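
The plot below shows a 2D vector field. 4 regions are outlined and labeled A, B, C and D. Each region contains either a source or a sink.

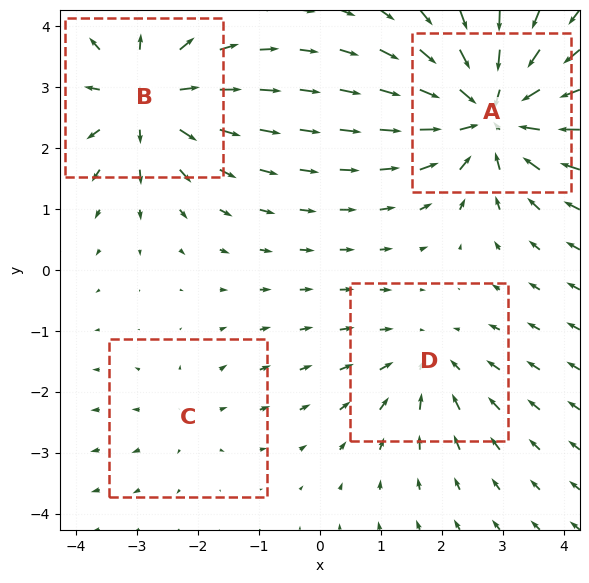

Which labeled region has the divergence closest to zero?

C

Divergence at each region's feature centre — A: about -7, B: about +5, C: about +2, D: about -3. Region C is closest to zero.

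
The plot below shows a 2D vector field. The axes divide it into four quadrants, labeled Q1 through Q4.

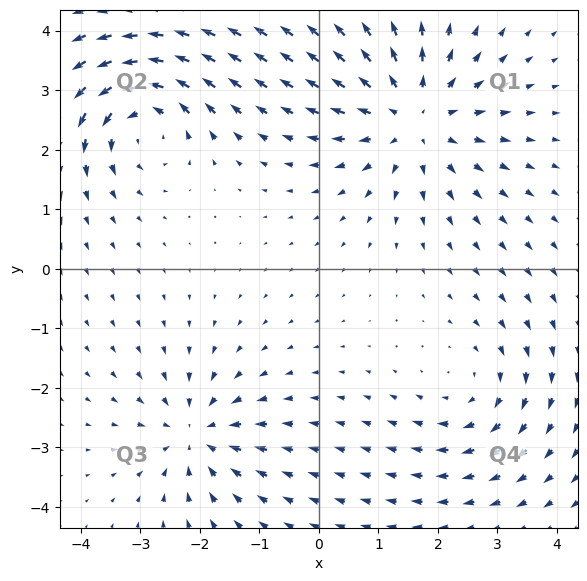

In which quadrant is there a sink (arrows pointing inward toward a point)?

Q3

The sink sits at approximately (-2.1, -2.8), which lies in quadrant Q3. The divergence there is about -4, negative as expected for a sink.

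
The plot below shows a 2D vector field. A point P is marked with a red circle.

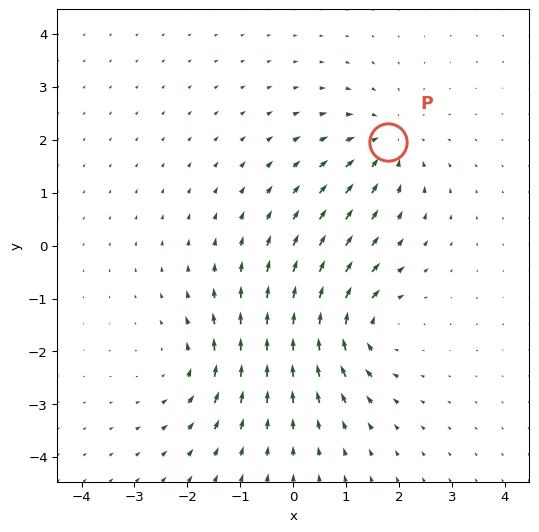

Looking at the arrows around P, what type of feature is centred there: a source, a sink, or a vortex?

At P (1.8, 2.0) the arrows converge inward. Divergence about -4, curl ≈0 — negative divergence with near-zero curl is a sink.

sink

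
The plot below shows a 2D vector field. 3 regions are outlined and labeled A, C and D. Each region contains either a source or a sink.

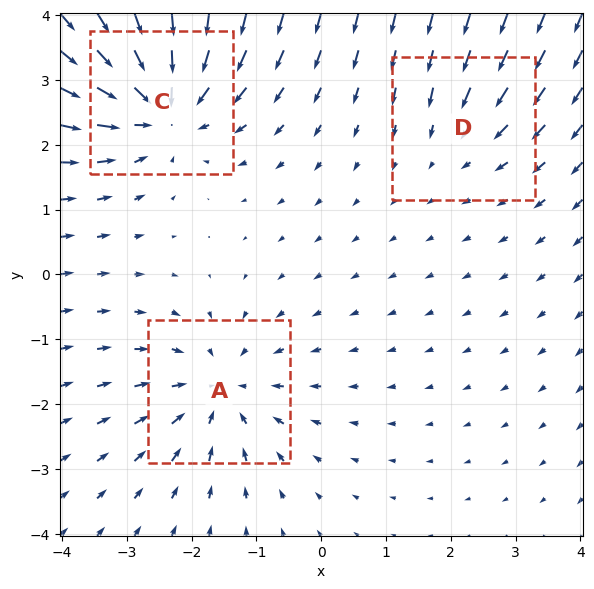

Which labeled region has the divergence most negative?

C

Divergence at each region's feature centre — A: about -3, C: about -5, D: about -2. Region C is most negative.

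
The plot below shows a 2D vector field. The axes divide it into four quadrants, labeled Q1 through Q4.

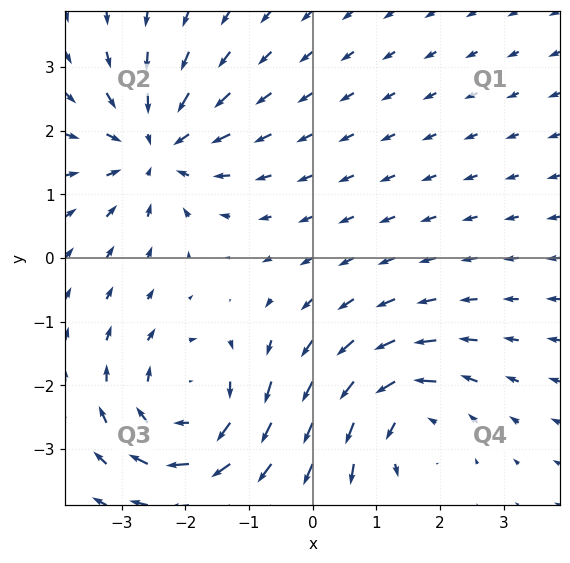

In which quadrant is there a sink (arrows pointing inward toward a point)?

Q2

The sink sits at approximately (-2.5, 1.7), which lies in quadrant Q2. The divergence there is about -4, negative as expected for a sink.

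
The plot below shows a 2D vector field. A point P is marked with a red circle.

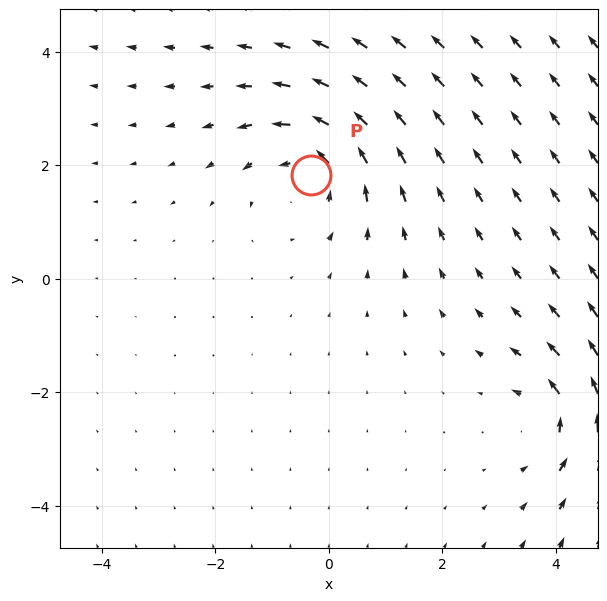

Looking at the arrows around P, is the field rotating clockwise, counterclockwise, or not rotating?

Near P at (-0.3, 1.8) the arrows circulate counterclockwise. The curl (z-component) there is about +4; positive curl means counterclockwise rotation.

counterclockwise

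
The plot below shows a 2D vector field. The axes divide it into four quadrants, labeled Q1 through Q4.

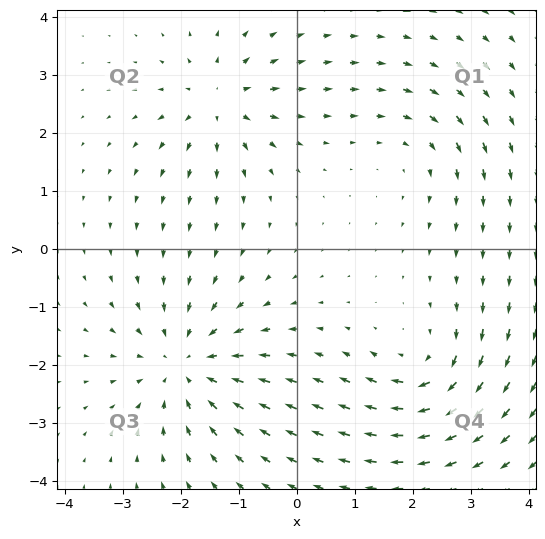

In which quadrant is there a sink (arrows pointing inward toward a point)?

Q3

The sink sits at approximately (-1.9, -2.0), which lies in quadrant Q3. The divergence there is about -4, negative as expected for a sink.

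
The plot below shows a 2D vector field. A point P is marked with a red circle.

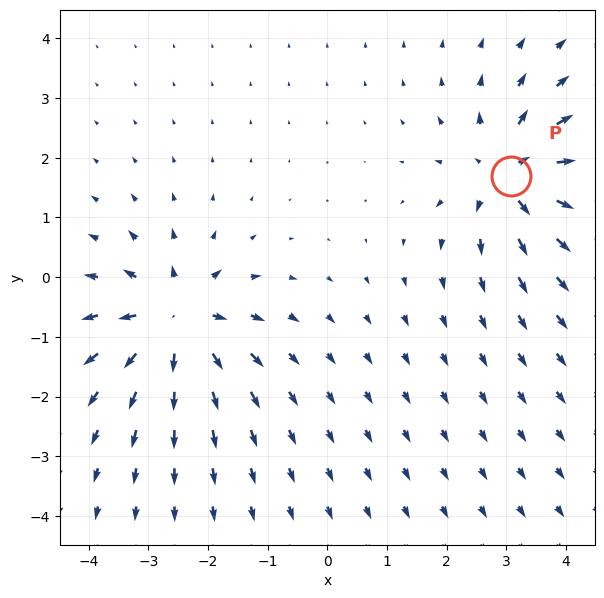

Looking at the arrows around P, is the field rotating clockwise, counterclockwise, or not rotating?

Near P at (3.1, 1.7) the arrows show no circulation. The curl there is ≈0.

not rotating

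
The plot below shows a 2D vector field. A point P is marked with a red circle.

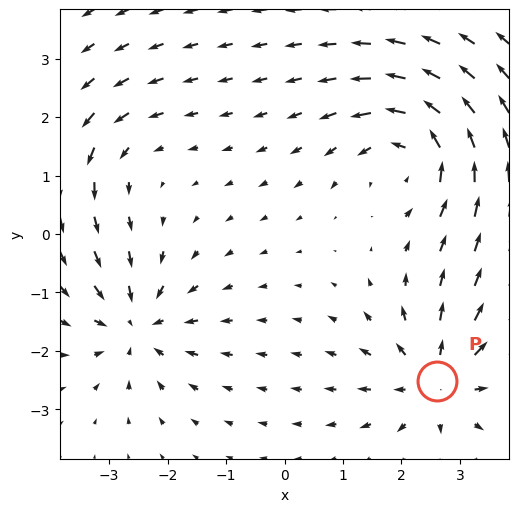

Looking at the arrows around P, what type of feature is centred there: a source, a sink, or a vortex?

source

At P (2.6, -2.5) the arrows spread outward. Divergence about +5, curl ≈0 — positive divergence with near-zero curl is a source.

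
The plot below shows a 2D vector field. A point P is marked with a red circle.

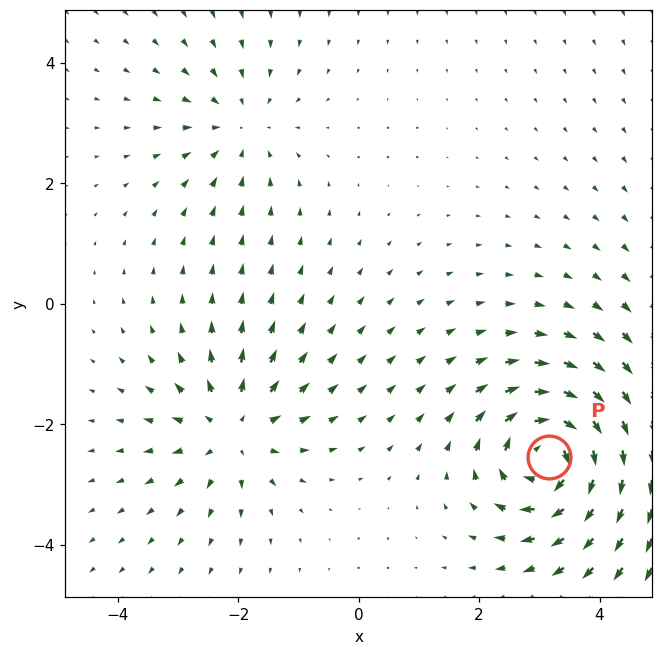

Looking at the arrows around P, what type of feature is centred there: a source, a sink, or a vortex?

vortex

At P (3.2, -2.5) the arrows circulate clockwise. Divergence ≈0, curl about -7 — near-zero divergence with nonzero curl is a vortex.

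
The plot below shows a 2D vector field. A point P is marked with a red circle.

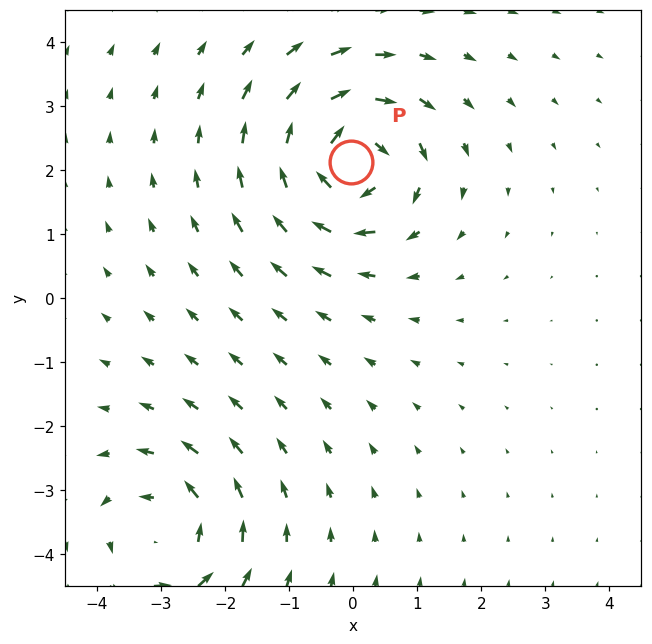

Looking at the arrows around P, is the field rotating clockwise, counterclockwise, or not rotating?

Near P at (-0.0, 2.1) the arrows circulate clockwise. The curl (z-component) there is about -7; negative curl means clockwise rotation.

clockwise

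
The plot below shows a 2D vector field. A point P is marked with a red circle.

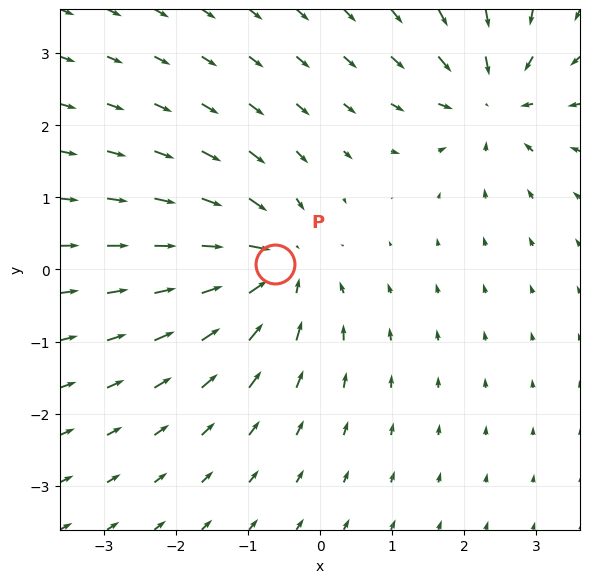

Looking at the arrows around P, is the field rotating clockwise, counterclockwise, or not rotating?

not rotating

Near P at (-0.6, 0.1) the arrows show no circulation. The curl there is ≈0.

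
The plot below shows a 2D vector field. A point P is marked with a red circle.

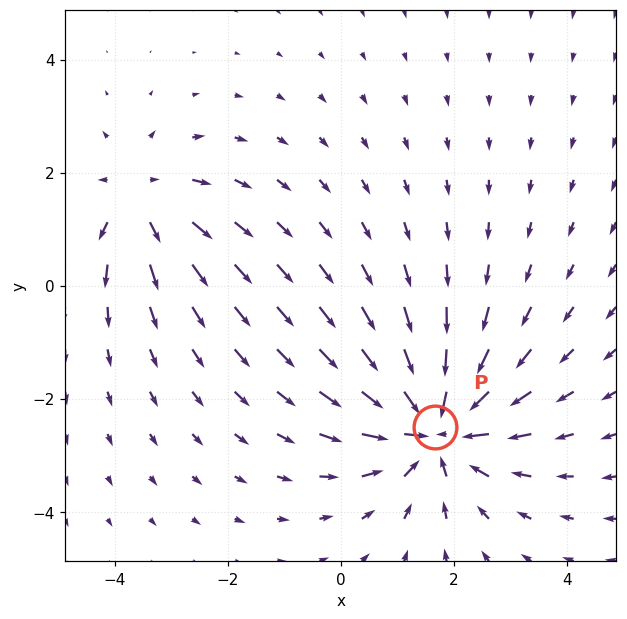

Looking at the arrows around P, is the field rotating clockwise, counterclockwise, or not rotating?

not rotating

Near P at (1.7, -2.5) the arrows show no circulation. The curl there is ≈0.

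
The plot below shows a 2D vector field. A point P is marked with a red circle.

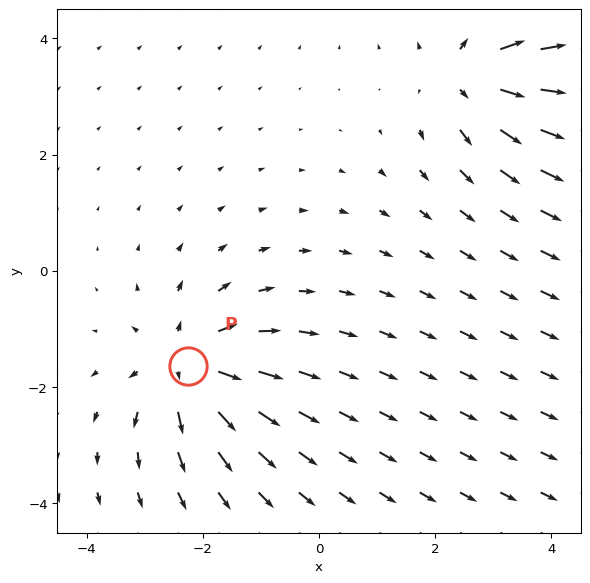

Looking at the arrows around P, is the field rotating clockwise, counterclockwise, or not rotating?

not rotating

Near P at (-2.3, -1.6) the arrows show no circulation. The curl there is ≈0.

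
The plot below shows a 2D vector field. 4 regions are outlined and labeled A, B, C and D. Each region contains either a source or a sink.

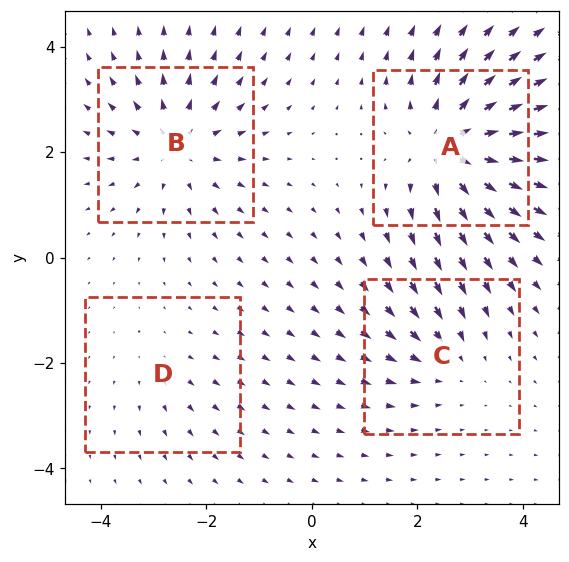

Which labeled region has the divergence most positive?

Divergence at each region's feature centre — A: about +7, B: about +5, C: about -3, D: about +2. Region A is most positive.

A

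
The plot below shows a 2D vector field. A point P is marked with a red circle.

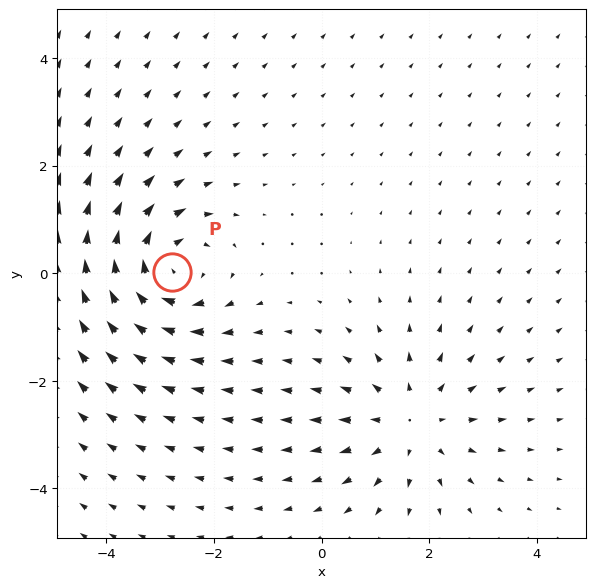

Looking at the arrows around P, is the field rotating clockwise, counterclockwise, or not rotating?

Near P at (-2.8, 0.0) the arrows circulate clockwise. The curl (z-component) there is about -5; negative curl means clockwise rotation.

clockwise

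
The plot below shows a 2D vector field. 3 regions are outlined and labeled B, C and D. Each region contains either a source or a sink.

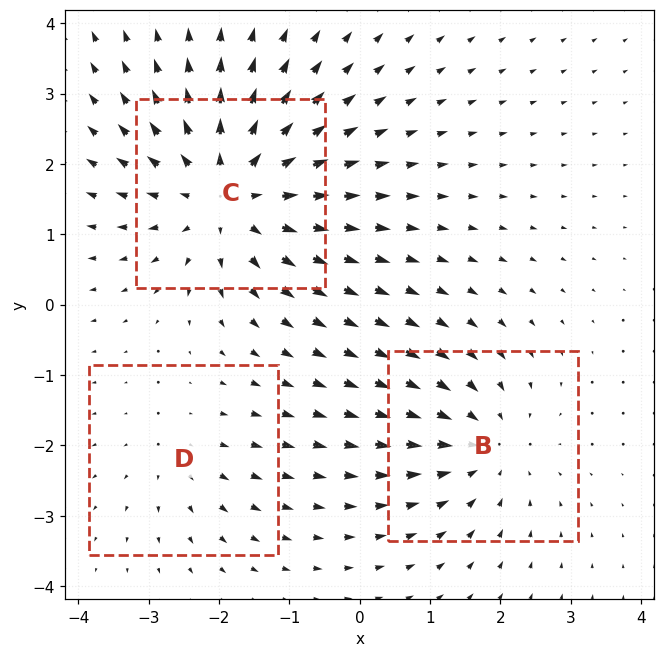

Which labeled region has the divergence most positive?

C

Divergence at each region's feature centre — B: about -3, C: about +5, D: about +2. Region C is most positive.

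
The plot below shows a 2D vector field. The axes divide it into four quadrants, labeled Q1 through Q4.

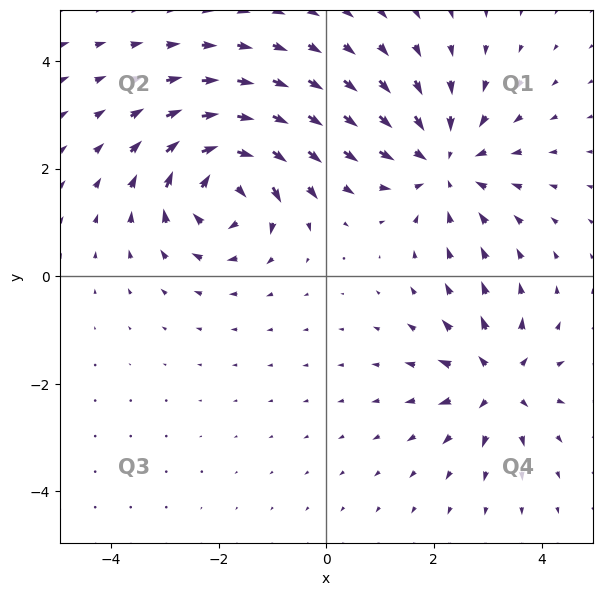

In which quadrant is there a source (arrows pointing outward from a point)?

Q4

The source sits at approximately (3.2, -2.0), which lies in quadrant Q4. The divergence there is about +5, positive as expected for a source.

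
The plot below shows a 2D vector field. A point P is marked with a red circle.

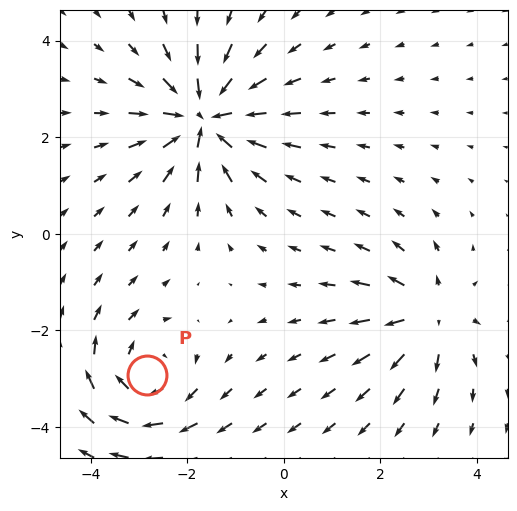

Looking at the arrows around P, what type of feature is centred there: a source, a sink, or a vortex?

vortex

At P (-2.8, -2.9) the arrows circulate clockwise. Divergence ≈0, curl about -3 — near-zero divergence with nonzero curl is a vortex.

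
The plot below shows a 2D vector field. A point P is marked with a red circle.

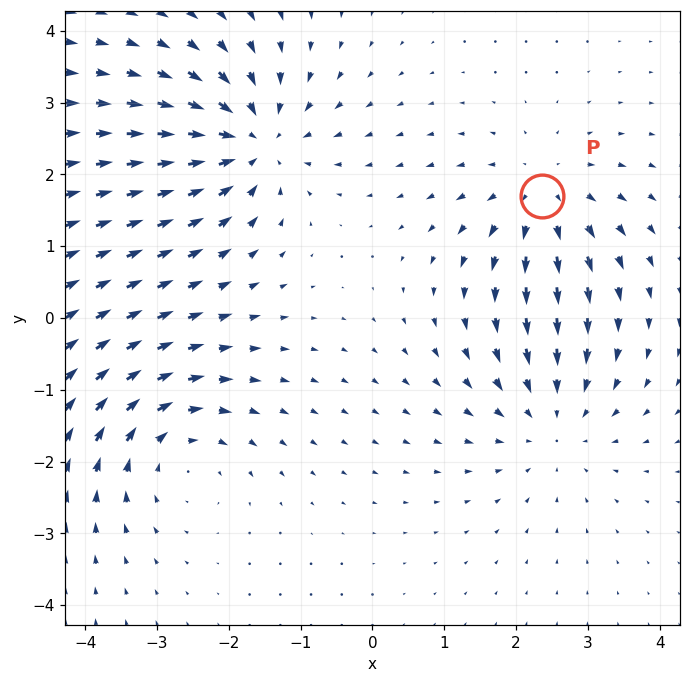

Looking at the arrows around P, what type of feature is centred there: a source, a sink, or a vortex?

At P (2.4, 1.7) the arrows spread outward. Divergence about +4, curl ≈0 — positive divergence with near-zero curl is a source.

source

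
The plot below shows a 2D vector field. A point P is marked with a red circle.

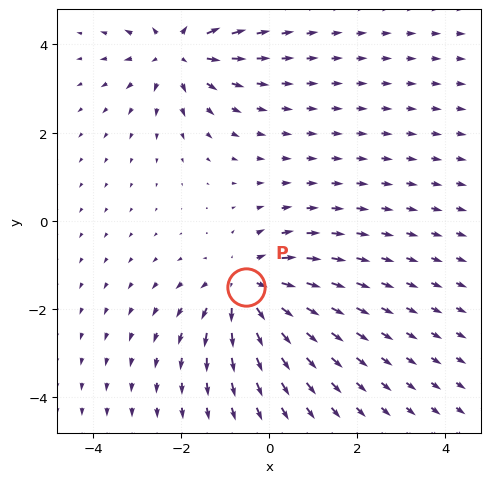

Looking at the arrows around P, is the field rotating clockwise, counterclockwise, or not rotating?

not rotating

Near P at (-0.5, -1.5) the arrows show no circulation. The curl there is ≈0.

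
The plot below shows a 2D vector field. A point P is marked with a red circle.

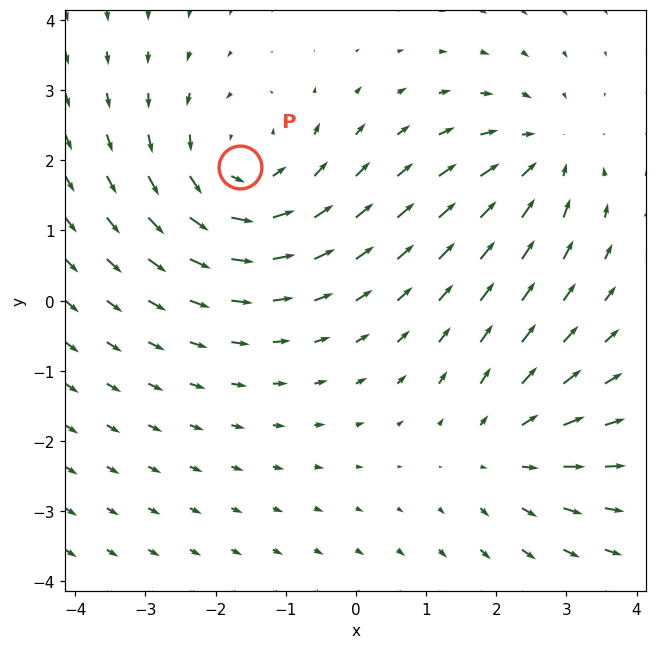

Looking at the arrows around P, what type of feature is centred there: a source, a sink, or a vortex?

vortex

At P (-1.6, 1.9) the arrows circulate counterclockwise. Divergence ≈0, curl about +4 — near-zero divergence with nonzero curl is a vortex.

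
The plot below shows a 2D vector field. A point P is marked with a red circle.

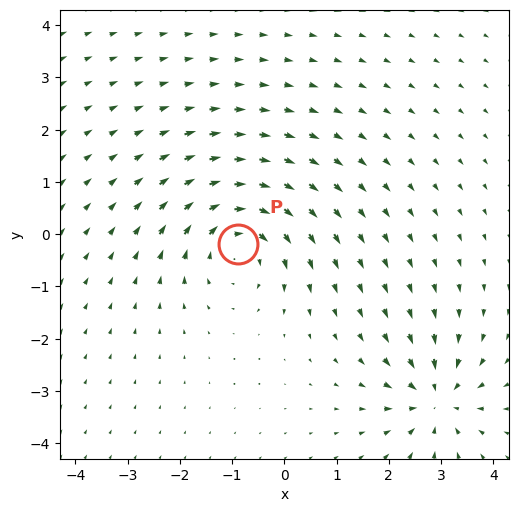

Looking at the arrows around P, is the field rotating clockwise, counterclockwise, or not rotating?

Near P at (-0.9, -0.2) the arrows circulate clockwise. The curl (z-component) there is about -4; negative curl means clockwise rotation.

clockwise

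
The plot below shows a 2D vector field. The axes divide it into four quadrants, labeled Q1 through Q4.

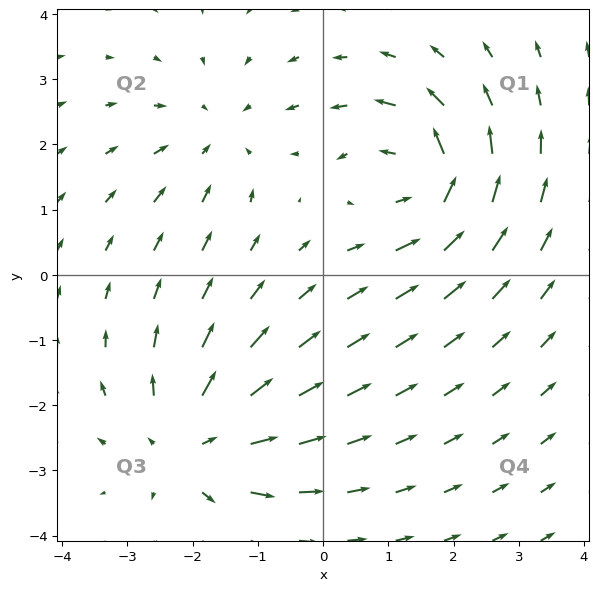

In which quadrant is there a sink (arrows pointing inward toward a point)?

Q2

The sink sits at approximately (-1.6, 2.1), which lies in quadrant Q2. The divergence there is about -3, negative as expected for a sink.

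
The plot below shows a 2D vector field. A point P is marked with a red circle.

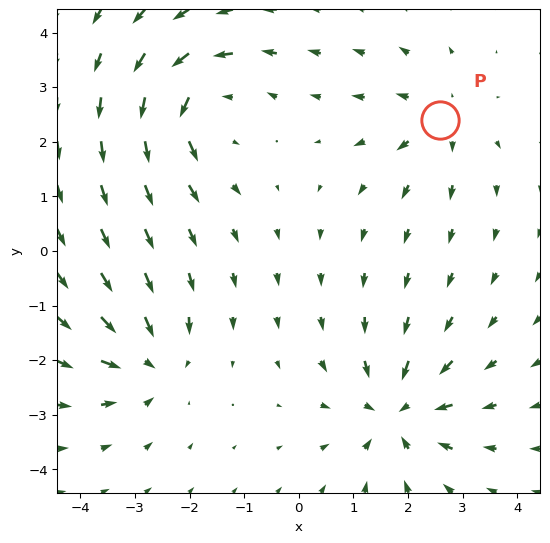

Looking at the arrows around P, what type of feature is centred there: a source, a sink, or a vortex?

source

At P (2.6, 2.4) the arrows spread outward. Divergence about +3, curl ≈0 — positive divergence with near-zero curl is a source.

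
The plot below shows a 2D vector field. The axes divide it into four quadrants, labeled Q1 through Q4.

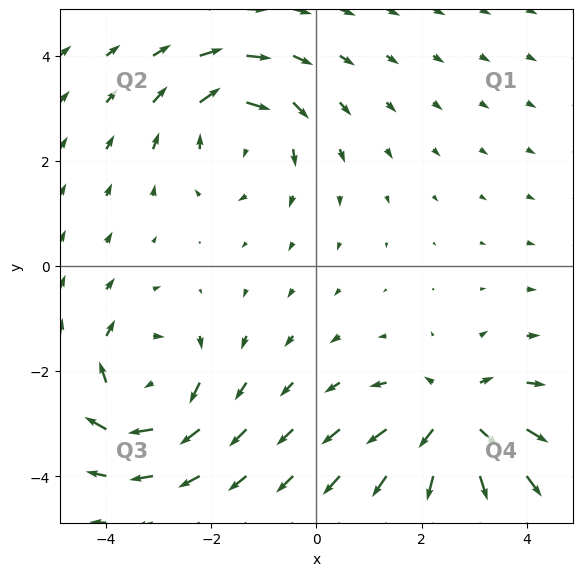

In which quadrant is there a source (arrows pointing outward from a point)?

Q4

The source sits at approximately (2.6, -2.9), which lies in quadrant Q4. The divergence there is about +3, positive as expected for a source.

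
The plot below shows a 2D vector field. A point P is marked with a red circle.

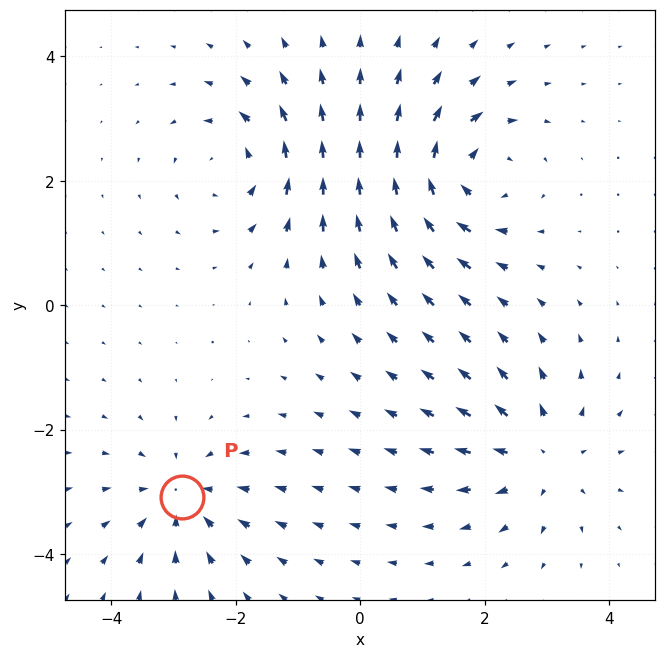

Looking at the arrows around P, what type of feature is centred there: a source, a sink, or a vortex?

At P (-2.9, -3.1) the arrows converge inward. Divergence about -5, curl ≈0 — negative divergence with near-zero curl is a sink.

sink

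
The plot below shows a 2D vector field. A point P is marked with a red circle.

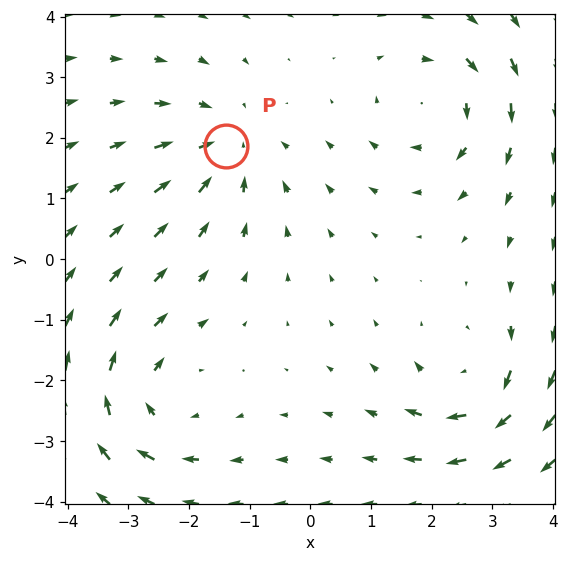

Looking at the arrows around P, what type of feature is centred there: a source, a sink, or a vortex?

sink

At P (-1.4, 1.9) the arrows converge inward. Divergence about -4, curl ≈0 — negative divergence with near-zero curl is a sink.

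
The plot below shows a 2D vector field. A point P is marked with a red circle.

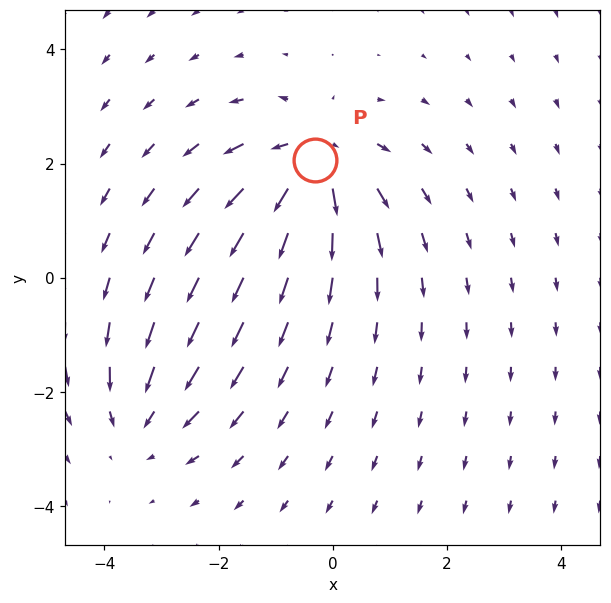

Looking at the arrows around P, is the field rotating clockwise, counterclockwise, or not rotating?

Near P at (-0.3, 2.1) the arrows show no circulation. The curl there is ≈0.

not rotating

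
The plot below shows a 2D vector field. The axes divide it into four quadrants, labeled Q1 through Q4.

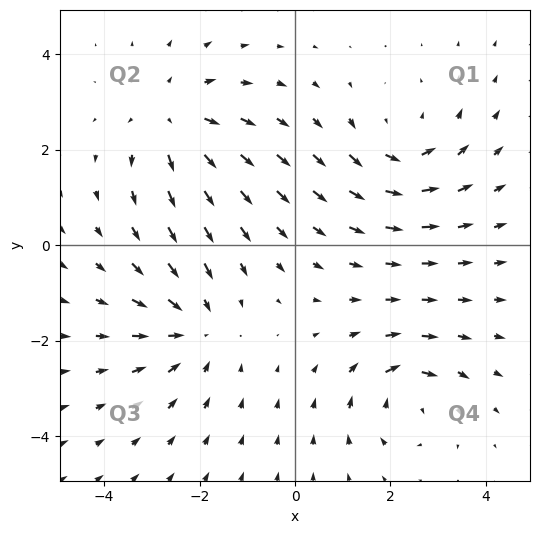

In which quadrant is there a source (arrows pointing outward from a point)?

The source sits at approximately (-2.6, 2.6), which lies in quadrant Q2. The divergence there is about +3, positive as expected for a source.

Q2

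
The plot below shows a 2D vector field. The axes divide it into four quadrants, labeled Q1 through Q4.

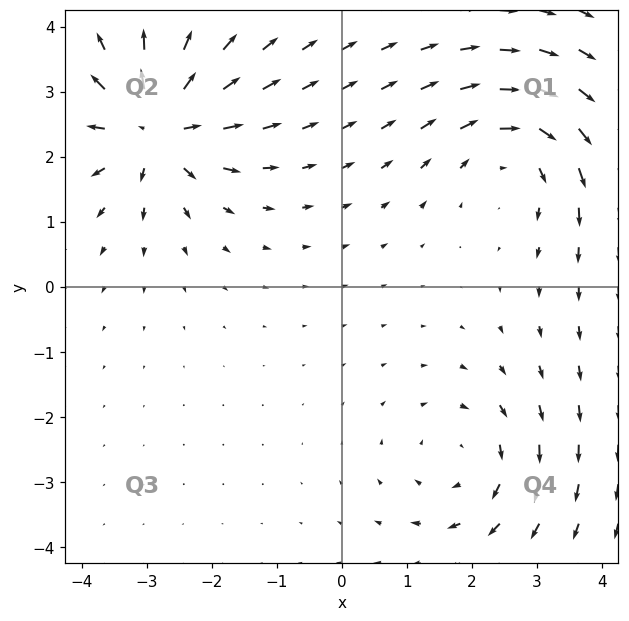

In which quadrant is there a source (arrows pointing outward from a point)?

Q2

The source sits at approximately (-2.9, 2.5), which lies in quadrant Q2. The divergence there is about +7, positive as expected for a source.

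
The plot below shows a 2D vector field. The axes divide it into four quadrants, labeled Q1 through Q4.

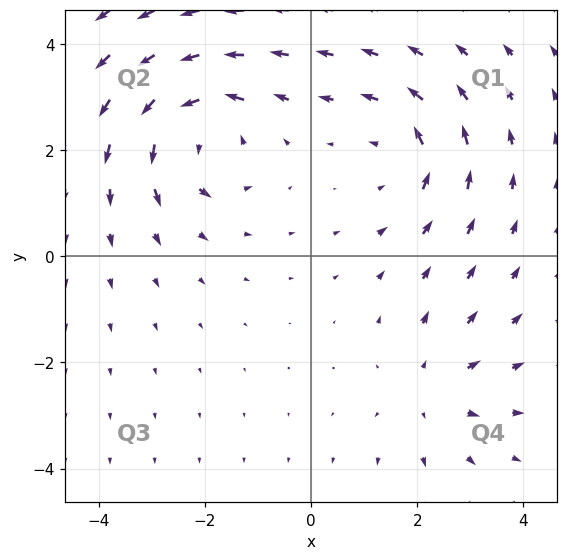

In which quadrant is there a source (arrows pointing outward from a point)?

The source sits at approximately (2.3, -2.5), which lies in quadrant Q4. The divergence there is about +3, positive as expected for a source.

Q4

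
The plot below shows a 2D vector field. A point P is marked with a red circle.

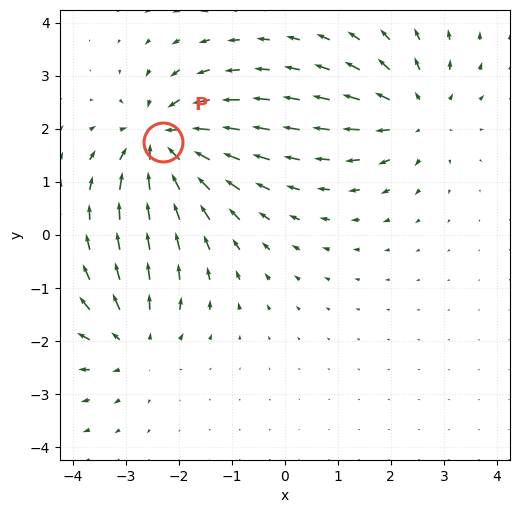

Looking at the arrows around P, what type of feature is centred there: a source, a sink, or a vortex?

At P (-2.3, 1.8) the arrows converge inward. Divergence about -6, curl ≈0 — negative divergence with near-zero curl is a sink.

sink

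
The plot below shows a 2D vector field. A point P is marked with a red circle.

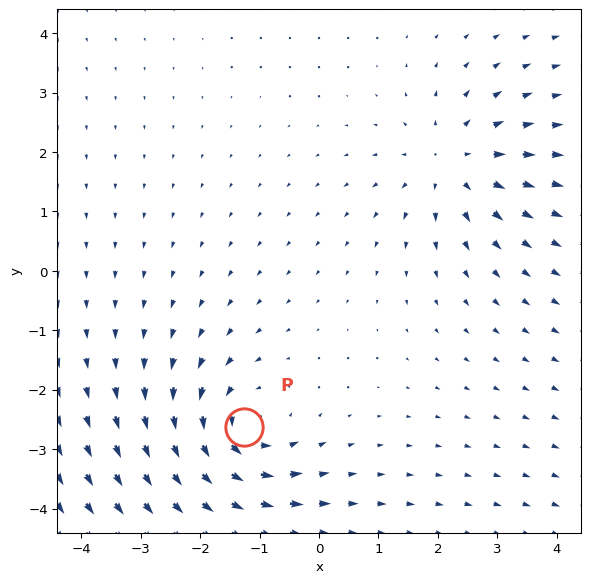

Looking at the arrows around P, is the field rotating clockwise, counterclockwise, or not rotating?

Near P at (-1.3, -2.6) the arrows circulate counterclockwise. The curl (z-component) there is about +4; positive curl means counterclockwise rotation.

counterclockwise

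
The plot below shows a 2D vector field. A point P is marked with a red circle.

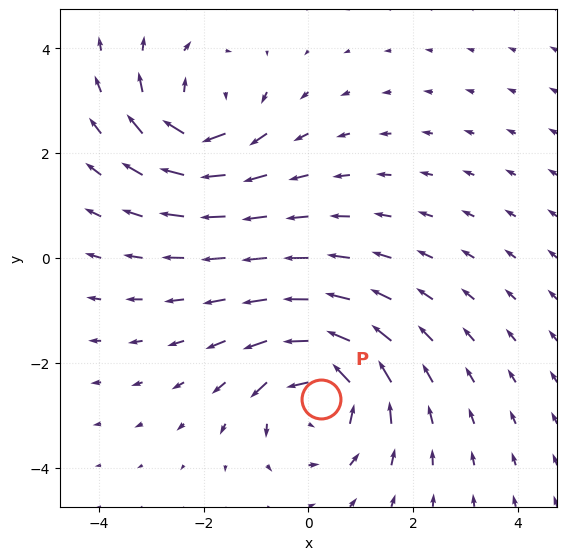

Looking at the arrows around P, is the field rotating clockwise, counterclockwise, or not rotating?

counterclockwise

Near P at (0.2, -2.7) the arrows circulate counterclockwise. The curl (z-component) there is about +4; positive curl means counterclockwise rotation.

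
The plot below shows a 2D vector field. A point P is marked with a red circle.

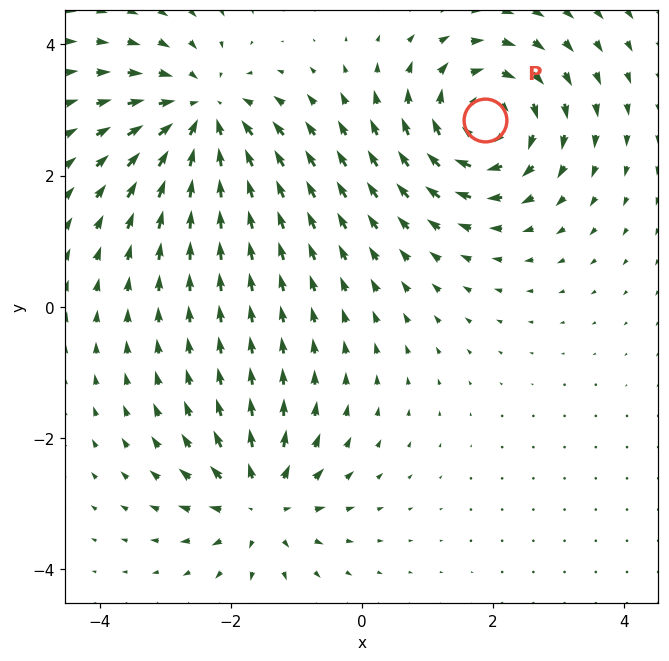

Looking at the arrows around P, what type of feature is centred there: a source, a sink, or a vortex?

vortex

At P (1.9, 2.8) the arrows circulate clockwise. Divergence ≈0, curl about -5 — near-zero divergence with nonzero curl is a vortex.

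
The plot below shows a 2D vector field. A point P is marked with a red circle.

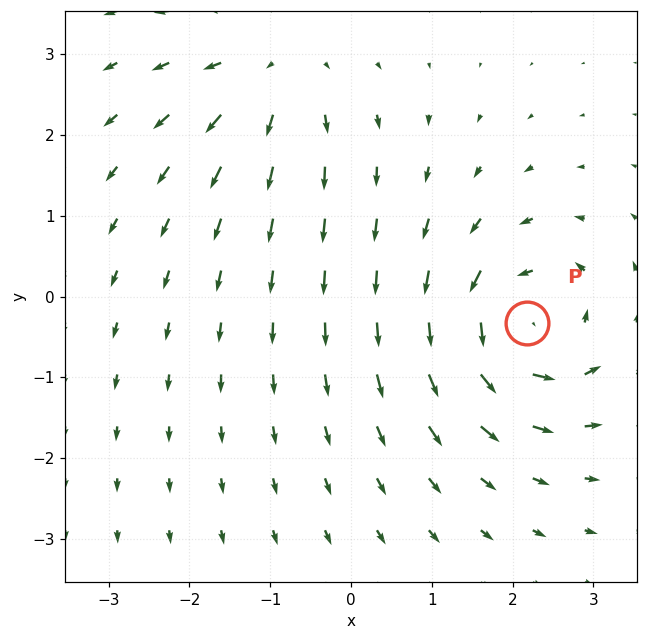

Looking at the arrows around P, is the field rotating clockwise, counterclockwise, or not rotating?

counterclockwise

Near P at (2.2, -0.3) the arrows circulate counterclockwise. The curl (z-component) there is about +6; positive curl means counterclockwise rotation.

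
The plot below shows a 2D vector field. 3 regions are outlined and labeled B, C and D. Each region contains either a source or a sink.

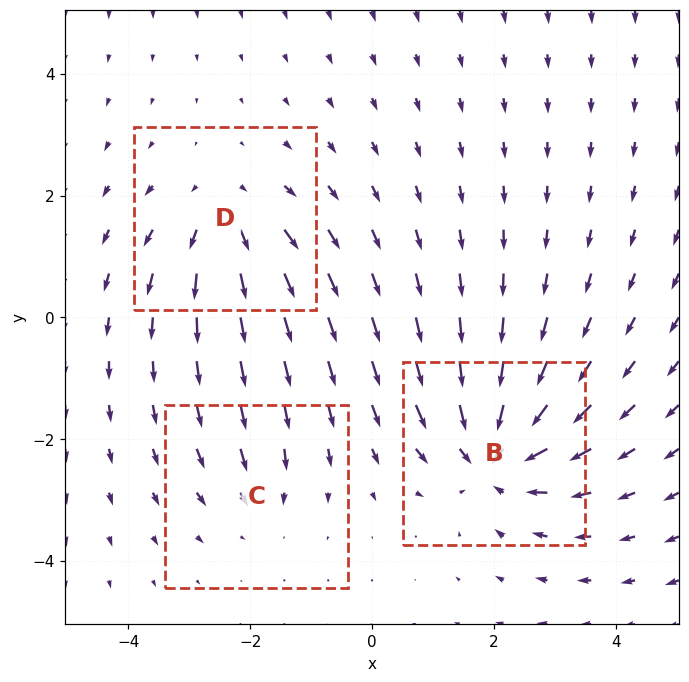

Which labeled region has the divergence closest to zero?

Divergence at each region's feature centre — B: about -5, C: about -2, D: about +3. Region C is closest to zero.

C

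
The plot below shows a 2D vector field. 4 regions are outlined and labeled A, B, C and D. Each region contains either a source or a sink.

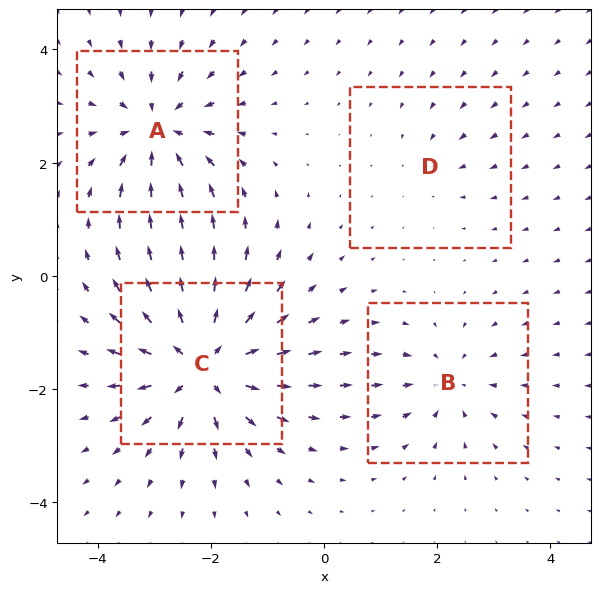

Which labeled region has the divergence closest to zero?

D

Divergence at each region's feature centre — A: about -6, B: about -4, C: about +8, D: about -2. Region D is closest to zero.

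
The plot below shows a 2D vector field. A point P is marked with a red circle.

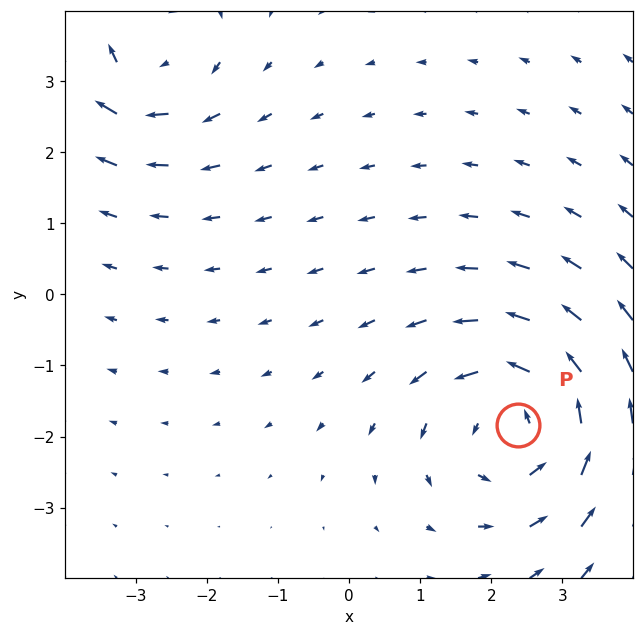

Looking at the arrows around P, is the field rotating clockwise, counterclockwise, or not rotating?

Near P at (2.4, -1.8) the arrows circulate counterclockwise. The curl (z-component) there is about +4; positive curl means counterclockwise rotation.

counterclockwise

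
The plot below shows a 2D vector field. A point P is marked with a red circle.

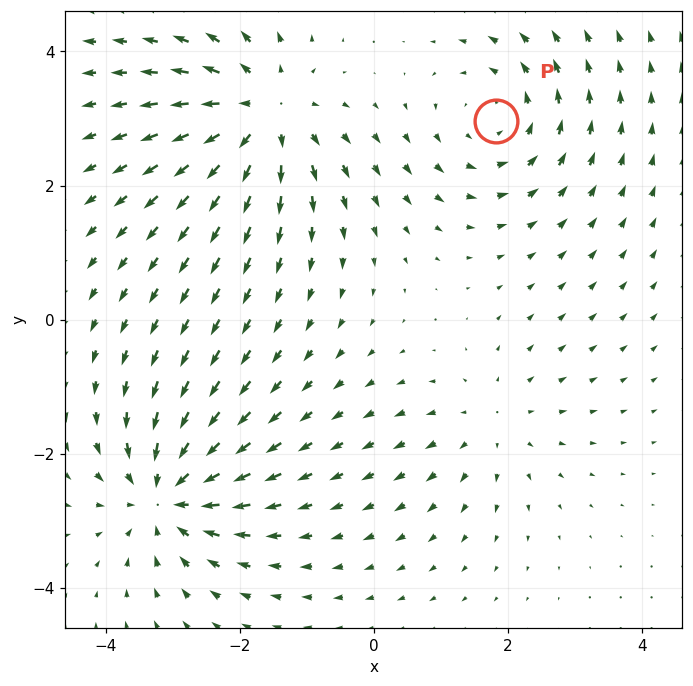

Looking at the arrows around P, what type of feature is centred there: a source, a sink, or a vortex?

vortex

At P (1.8, 3.0) the arrows circulate counterclockwise. Divergence ≈0, curl about +3 — near-zero divergence with nonzero curl is a vortex.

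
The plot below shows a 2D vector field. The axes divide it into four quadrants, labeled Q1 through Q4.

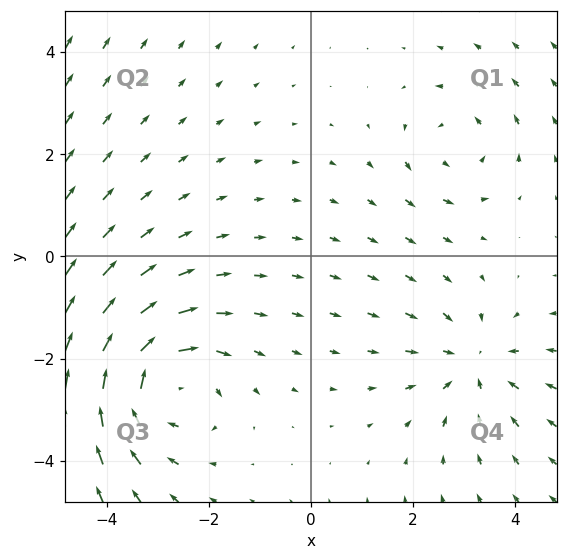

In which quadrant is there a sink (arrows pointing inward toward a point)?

The sink sits at approximately (3.2, -2.1), which lies in quadrant Q4. The divergence there is about -3, negative as expected for a sink.

Q4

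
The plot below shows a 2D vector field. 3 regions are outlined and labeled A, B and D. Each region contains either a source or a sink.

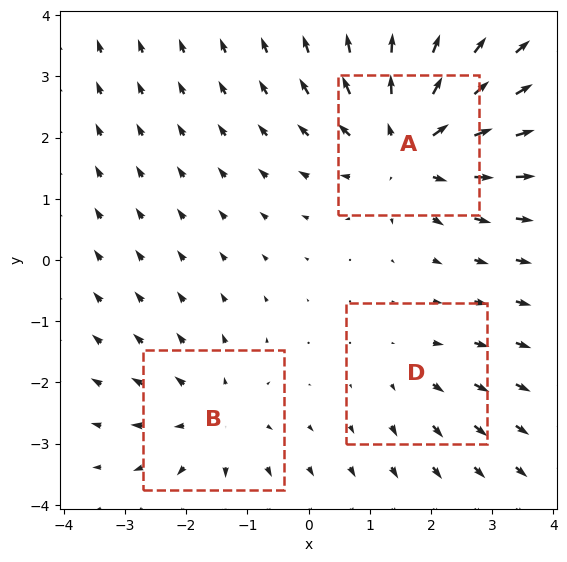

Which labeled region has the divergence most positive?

A

Divergence at each region's feature centre — A: about +5, B: about +3, D: about +2. Region A is most positive.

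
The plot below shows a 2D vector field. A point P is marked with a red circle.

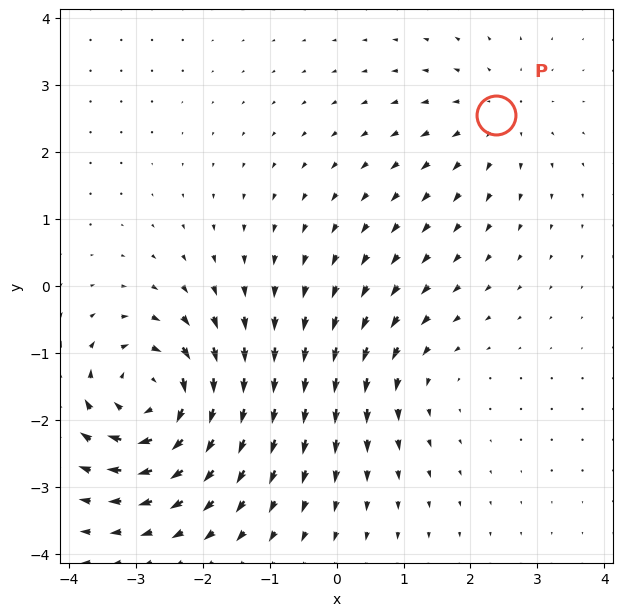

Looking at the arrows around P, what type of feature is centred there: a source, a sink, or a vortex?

At P (2.4, 2.5) the arrows spread outward. Divergence about +2, curl ≈0 — positive divergence with near-zero curl is a source.

source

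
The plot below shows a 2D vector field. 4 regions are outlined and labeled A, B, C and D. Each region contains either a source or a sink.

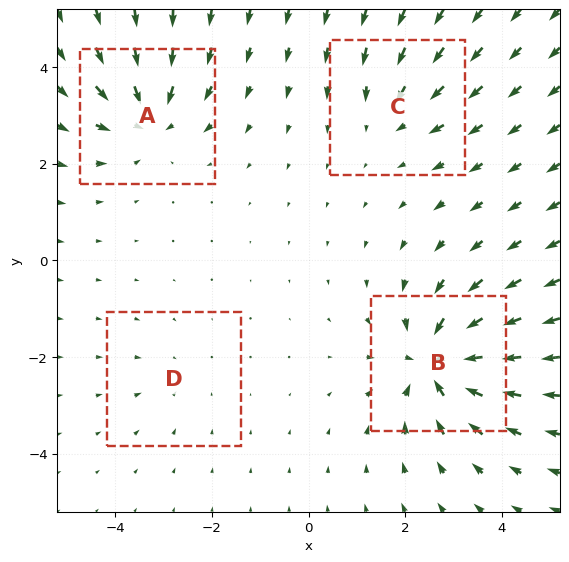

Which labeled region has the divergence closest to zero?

Divergence at each region's feature centre — A: about -6, B: about -8, C: about -3, D: about -2. Region D is closest to zero.

D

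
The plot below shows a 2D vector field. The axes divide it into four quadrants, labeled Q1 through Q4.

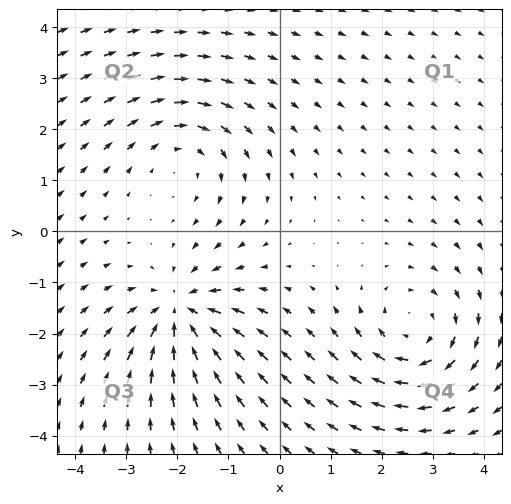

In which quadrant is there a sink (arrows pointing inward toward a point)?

The sink sits at approximately (-1.9, -1.6), which lies in quadrant Q3. The divergence there is about -5, negative as expected for a sink.

Q3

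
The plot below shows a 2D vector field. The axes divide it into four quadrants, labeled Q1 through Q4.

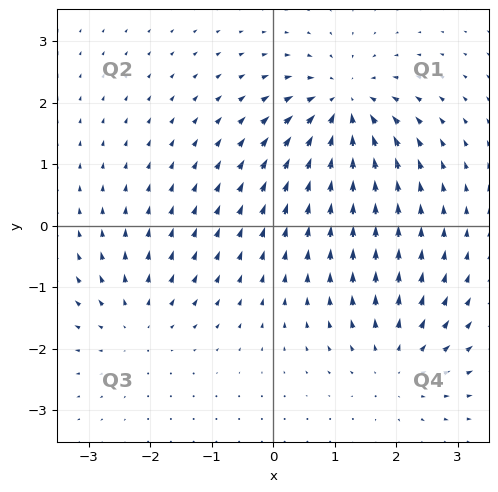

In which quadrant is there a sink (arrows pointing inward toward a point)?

The sink sits at approximately (1.1, 1.9), which lies in quadrant Q1. The divergence there is about -7, negative as expected for a sink.

Q1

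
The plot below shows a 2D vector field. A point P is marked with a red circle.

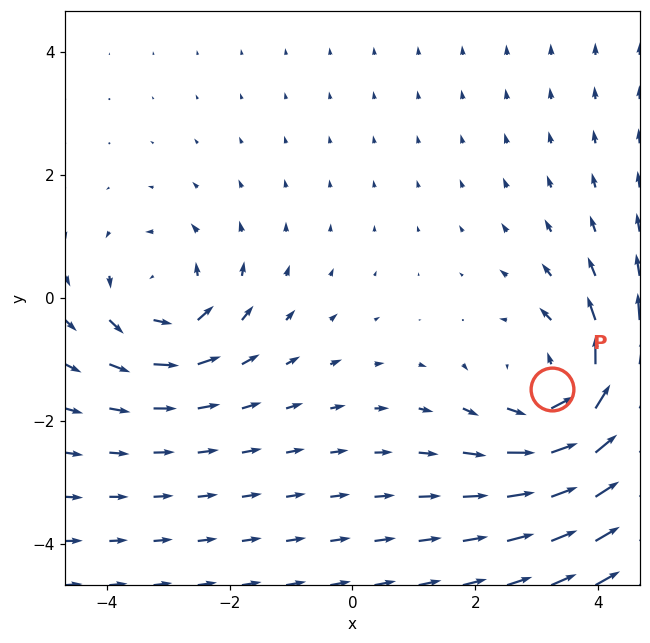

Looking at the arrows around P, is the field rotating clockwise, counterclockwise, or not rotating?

counterclockwise

Near P at (3.2, -1.5) the arrows circulate counterclockwise. The curl (z-component) there is about +4; positive curl means counterclockwise rotation.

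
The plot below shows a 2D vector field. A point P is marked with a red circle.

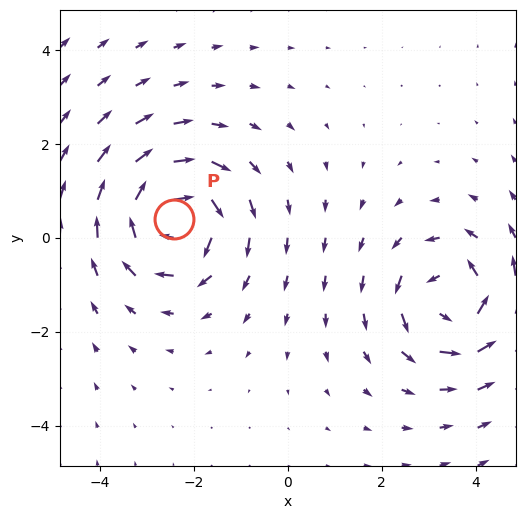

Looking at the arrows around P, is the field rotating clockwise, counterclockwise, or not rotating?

Near P at (-2.4, 0.4) the arrows circulate clockwise. The curl (z-component) there is about -5; negative curl means clockwise rotation.

clockwise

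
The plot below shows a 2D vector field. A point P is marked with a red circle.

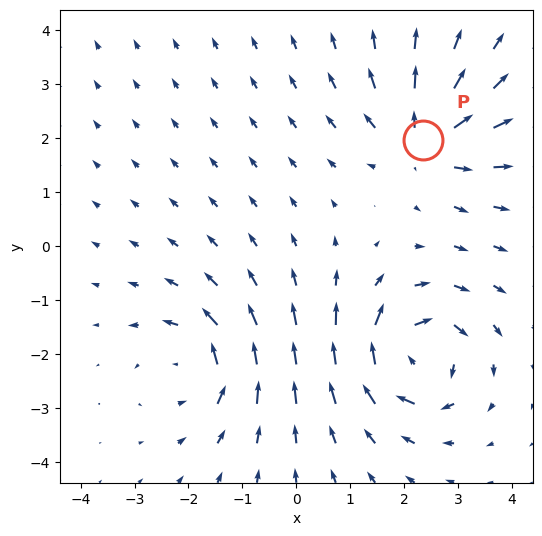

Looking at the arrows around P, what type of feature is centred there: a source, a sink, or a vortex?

source

At P (2.4, 2.0) the arrows spread outward. Divergence about +5, curl ≈0 — positive divergence with near-zero curl is a source.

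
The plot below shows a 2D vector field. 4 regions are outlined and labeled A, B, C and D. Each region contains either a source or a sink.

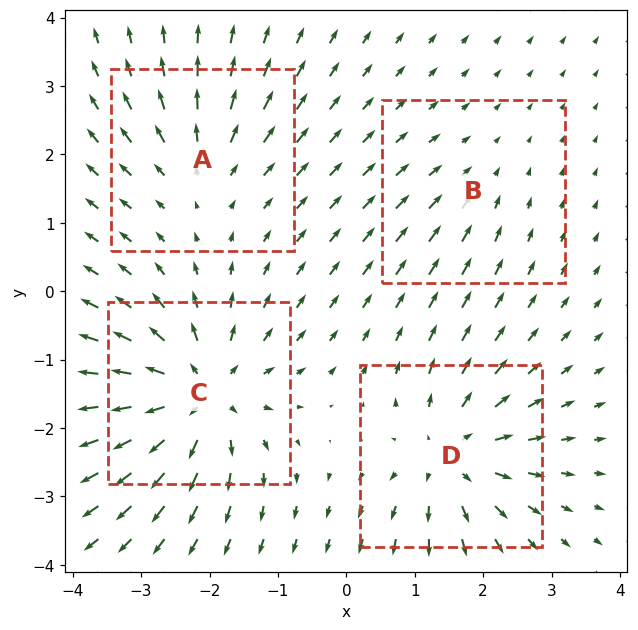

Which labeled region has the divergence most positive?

Divergence at each region's feature centre — A: about +4, B: about -2, C: about +8, D: about +6. Region C is most positive.

C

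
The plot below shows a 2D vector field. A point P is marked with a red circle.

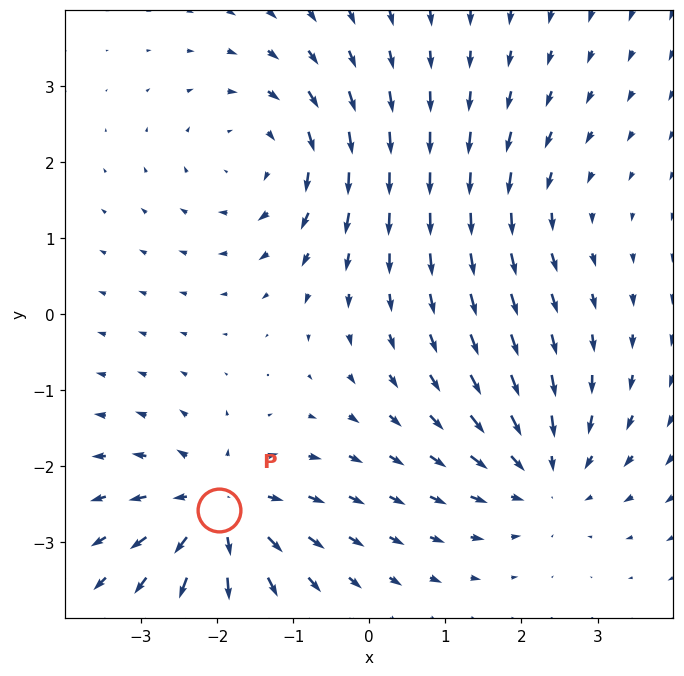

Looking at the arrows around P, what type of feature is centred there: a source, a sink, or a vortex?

At P (-2.0, -2.6) the arrows spread outward. Divergence about +6, curl ≈0 — positive divergence with near-zero curl is a source.

source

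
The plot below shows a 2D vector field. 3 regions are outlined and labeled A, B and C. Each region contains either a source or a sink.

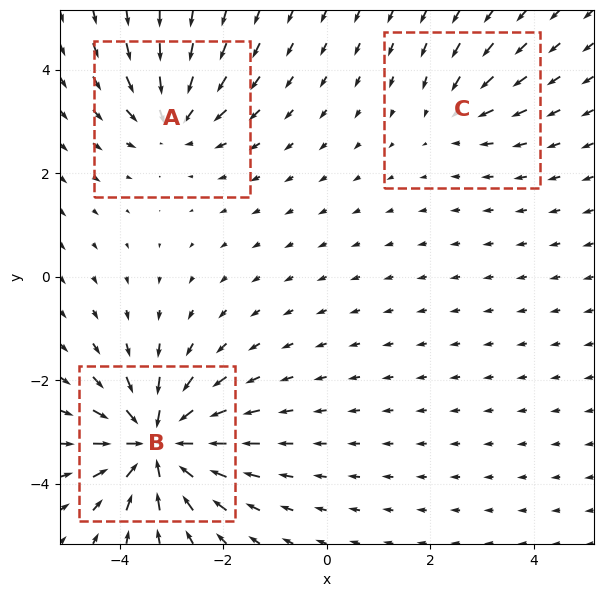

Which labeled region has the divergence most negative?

Divergence at each region's feature centre — A: about -4, B: about -6, C: about -2. Region B is most negative.

B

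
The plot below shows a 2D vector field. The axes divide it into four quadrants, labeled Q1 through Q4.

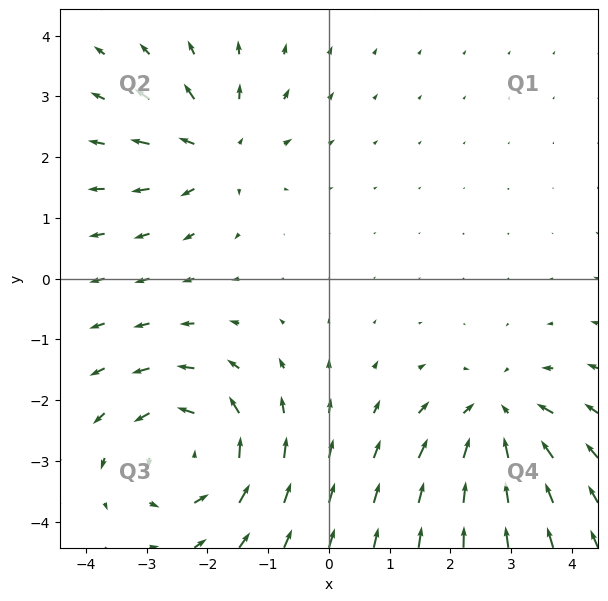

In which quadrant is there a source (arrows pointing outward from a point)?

The source sits at approximately (-1.8, 2.1), which lies in quadrant Q2. The divergence there is about +4, positive as expected for a source.

Q2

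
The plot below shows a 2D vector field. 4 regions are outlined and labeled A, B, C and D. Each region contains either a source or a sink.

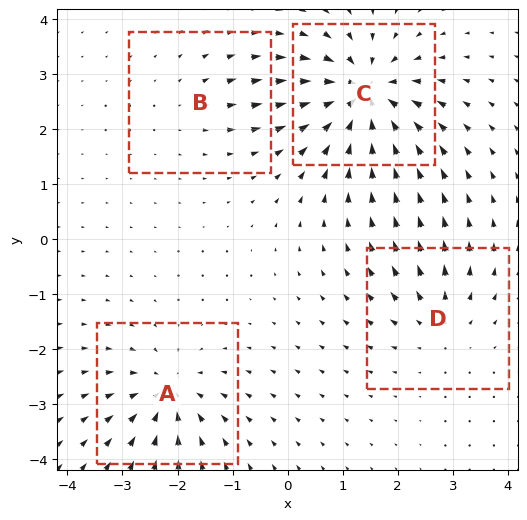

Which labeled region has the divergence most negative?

Divergence at each region's feature centre — A: about -6, B: about +2, C: about -8, D: about +4. Region C is most negative.

C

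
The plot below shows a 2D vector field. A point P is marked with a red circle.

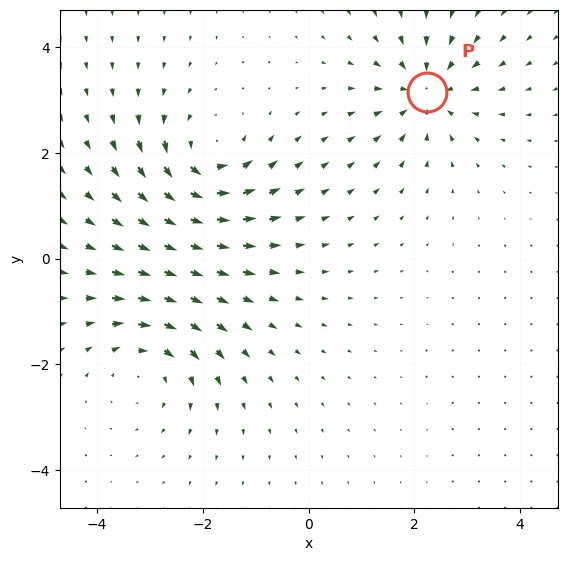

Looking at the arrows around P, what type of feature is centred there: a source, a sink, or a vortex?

At P (2.2, 3.2) the arrows converge inward. Divergence about -3, curl ≈0 — negative divergence with near-zero curl is a sink.

sink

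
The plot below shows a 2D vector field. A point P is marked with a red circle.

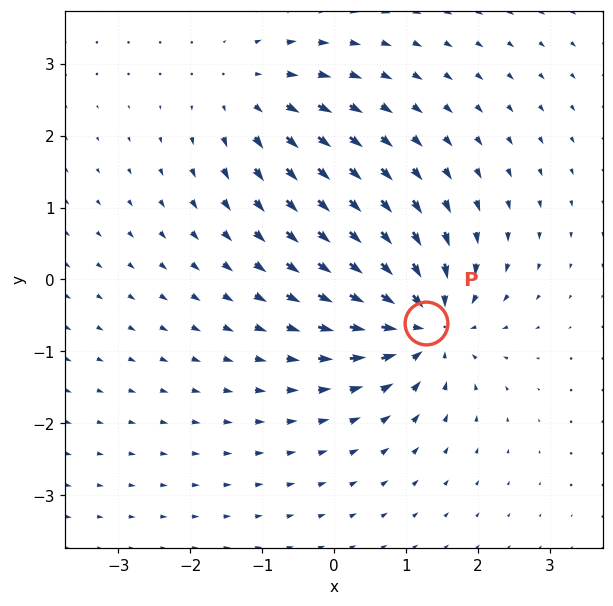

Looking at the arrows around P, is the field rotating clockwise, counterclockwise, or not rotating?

Near P at (1.3, -0.6) the arrows show no circulation. The curl there is ≈0.

not rotating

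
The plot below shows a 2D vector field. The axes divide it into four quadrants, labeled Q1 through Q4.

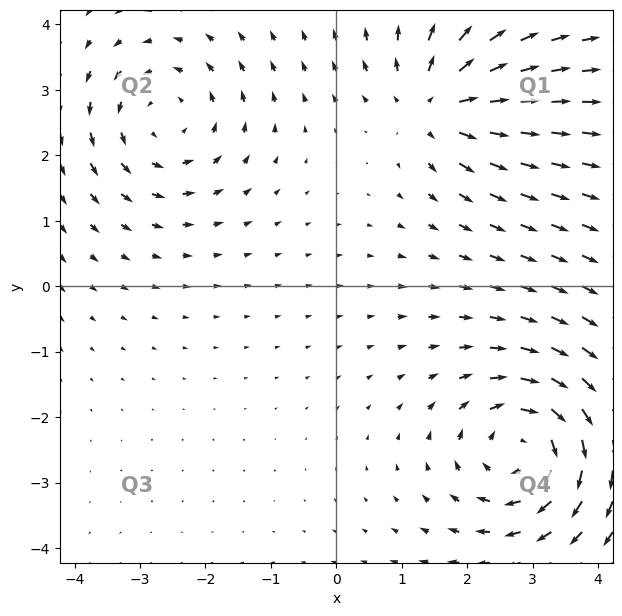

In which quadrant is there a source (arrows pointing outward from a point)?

The source sits at approximately (1.5, 2.8), which lies in quadrant Q1. The divergence there is about +4, positive as expected for a source.

Q1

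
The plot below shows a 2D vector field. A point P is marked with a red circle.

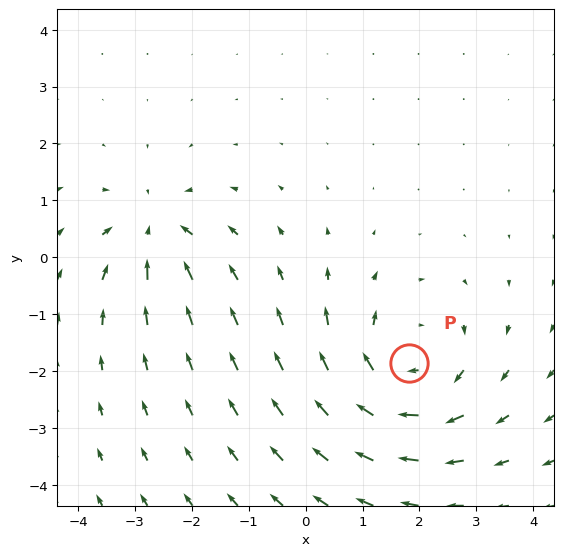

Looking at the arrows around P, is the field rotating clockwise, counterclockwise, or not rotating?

clockwise

Near P at (1.8, -1.9) the arrows circulate clockwise. The curl (z-component) there is about -4; negative curl means clockwise rotation.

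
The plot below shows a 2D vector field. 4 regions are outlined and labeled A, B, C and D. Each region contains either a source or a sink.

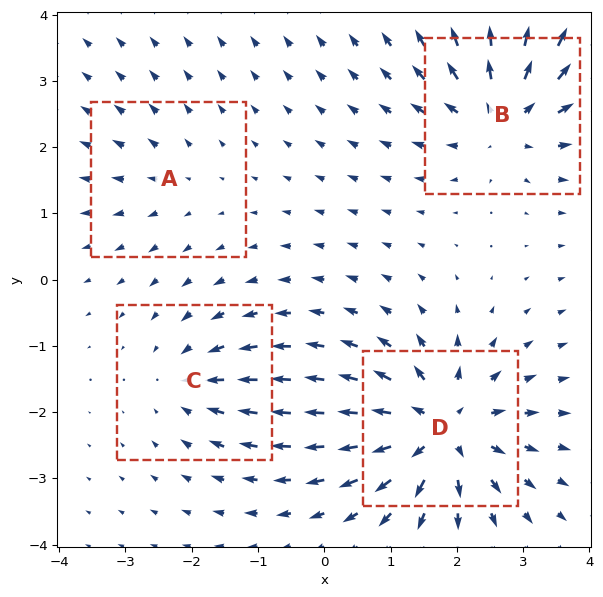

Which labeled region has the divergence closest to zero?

A

Divergence at each region's feature centre — A: about +2, B: about +6, C: about -4, D: about +8. Region A is closest to zero.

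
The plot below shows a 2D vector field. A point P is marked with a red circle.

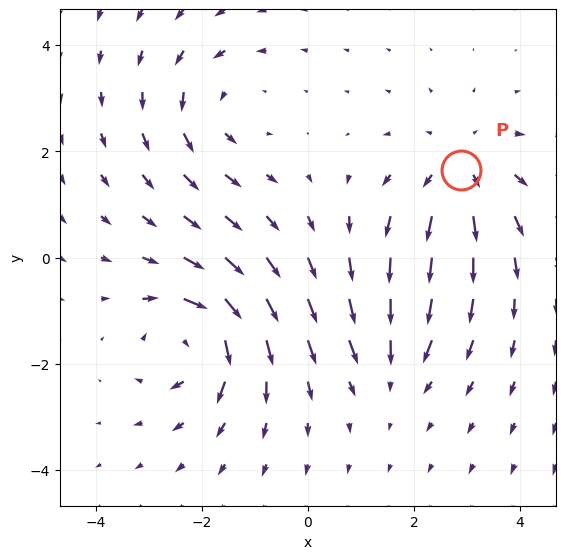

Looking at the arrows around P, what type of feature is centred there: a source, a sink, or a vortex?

source

At P (2.9, 1.6) the arrows spread outward. Divergence about +4, curl ≈0 — positive divergence with near-zero curl is a source.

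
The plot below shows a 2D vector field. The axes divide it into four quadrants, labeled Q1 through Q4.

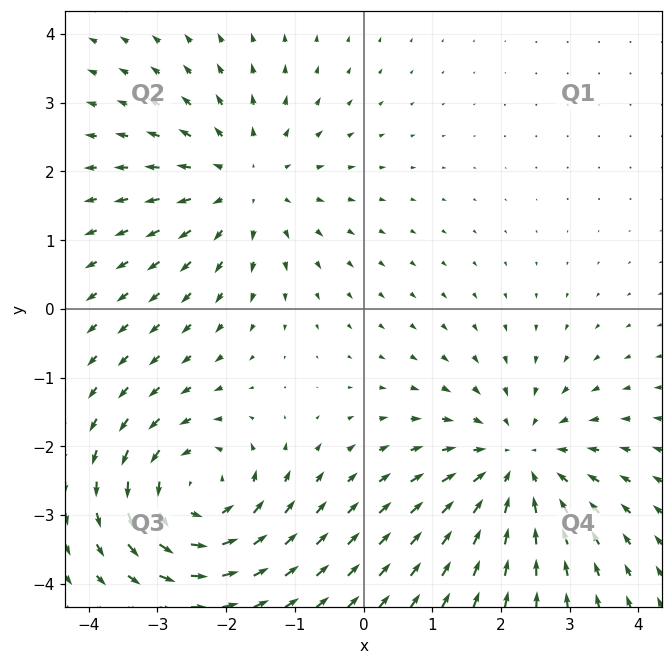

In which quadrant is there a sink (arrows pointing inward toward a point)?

Q4

The sink sits at approximately (2.2, -2.3), which lies in quadrant Q4. The divergence there is about -4, negative as expected for a sink.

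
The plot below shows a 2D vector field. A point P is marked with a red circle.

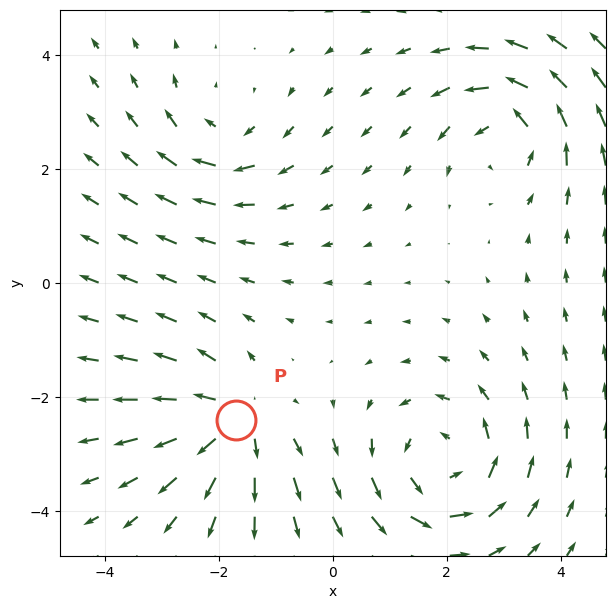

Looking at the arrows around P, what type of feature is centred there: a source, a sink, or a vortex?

source

At P (-1.7, -2.4) the arrows spread outward. Divergence about +4, curl ≈0 — positive divergence with near-zero curl is a source.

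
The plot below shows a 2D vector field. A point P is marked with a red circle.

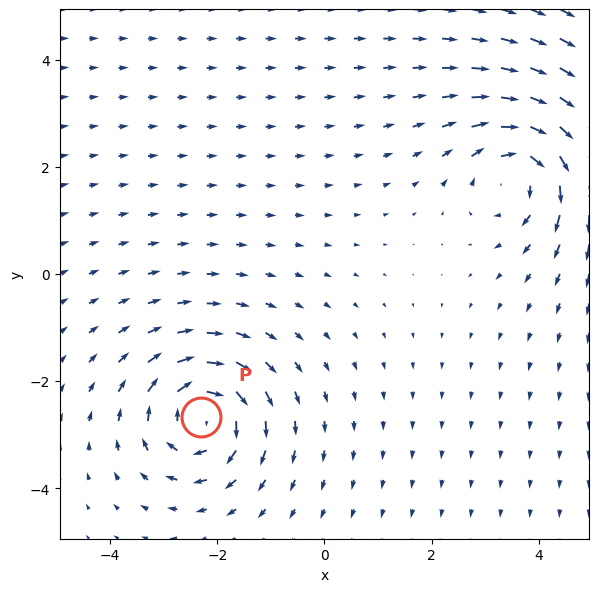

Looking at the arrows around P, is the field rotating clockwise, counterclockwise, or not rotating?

clockwise

Near P at (-2.3, -2.7) the arrows circulate clockwise. The curl (z-component) there is about -5; negative curl means clockwise rotation.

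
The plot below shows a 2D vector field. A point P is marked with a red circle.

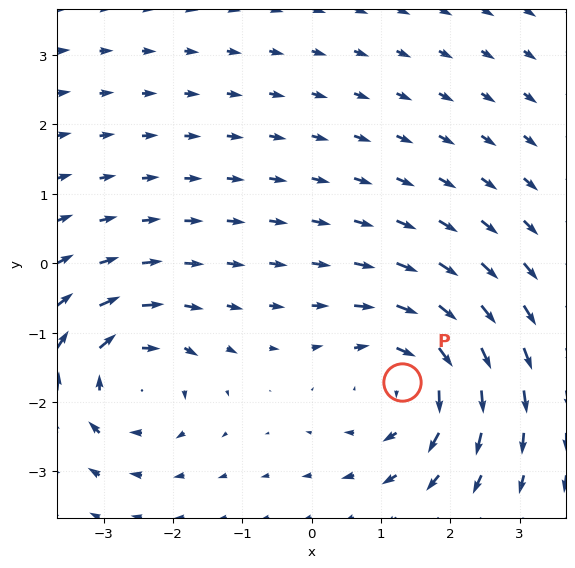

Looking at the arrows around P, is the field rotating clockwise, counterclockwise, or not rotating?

clockwise

Near P at (1.3, -1.7) the arrows circulate clockwise. The curl (z-component) there is about -4; negative curl means clockwise rotation.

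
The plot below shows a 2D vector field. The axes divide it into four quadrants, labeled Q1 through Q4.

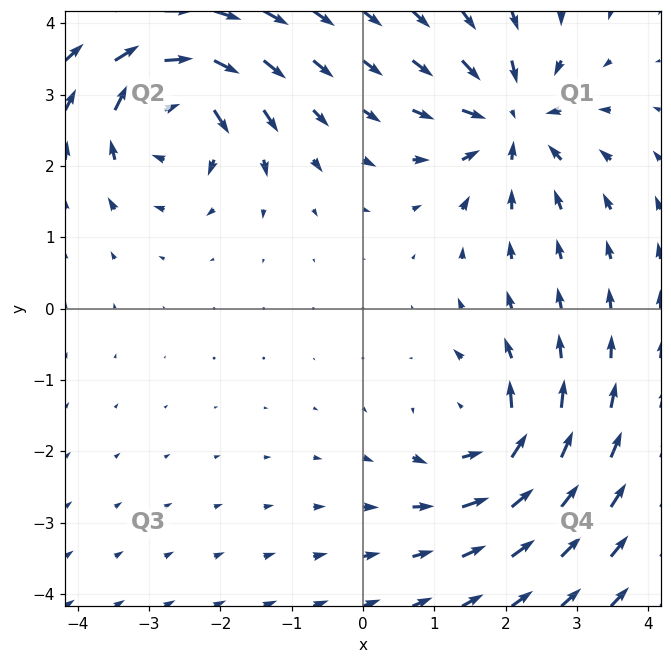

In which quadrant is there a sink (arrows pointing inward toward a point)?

Q1

The sink sits at approximately (2.1, 2.6), which lies in quadrant Q1. The divergence there is about -5, negative as expected for a sink.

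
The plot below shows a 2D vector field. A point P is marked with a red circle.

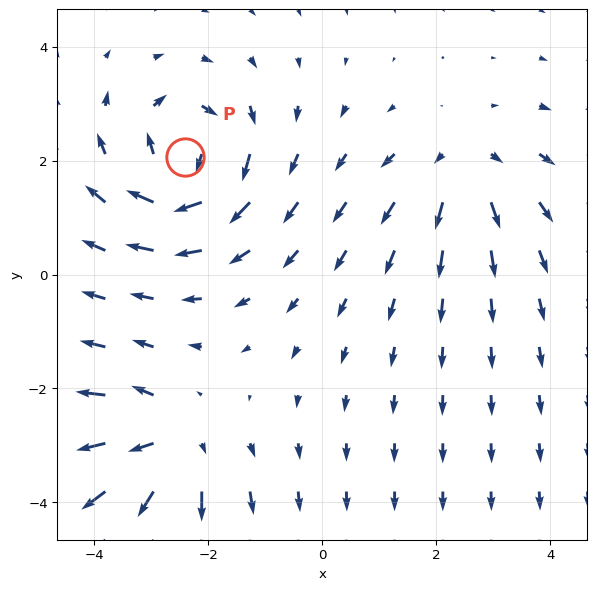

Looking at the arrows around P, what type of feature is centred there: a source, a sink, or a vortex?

At P (-2.4, 2.1) the arrows circulate clockwise. Divergence ≈0, curl about -6 — near-zero divergence with nonzero curl is a vortex.

vortex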